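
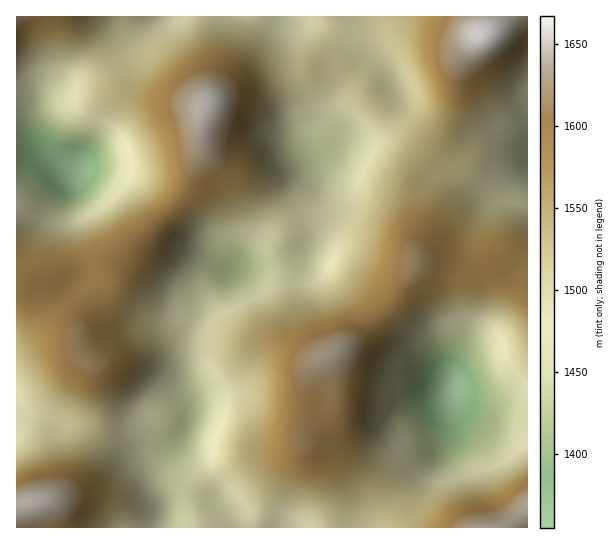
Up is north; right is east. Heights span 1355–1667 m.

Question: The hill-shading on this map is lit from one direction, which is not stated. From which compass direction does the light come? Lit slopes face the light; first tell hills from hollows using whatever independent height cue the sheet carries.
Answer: W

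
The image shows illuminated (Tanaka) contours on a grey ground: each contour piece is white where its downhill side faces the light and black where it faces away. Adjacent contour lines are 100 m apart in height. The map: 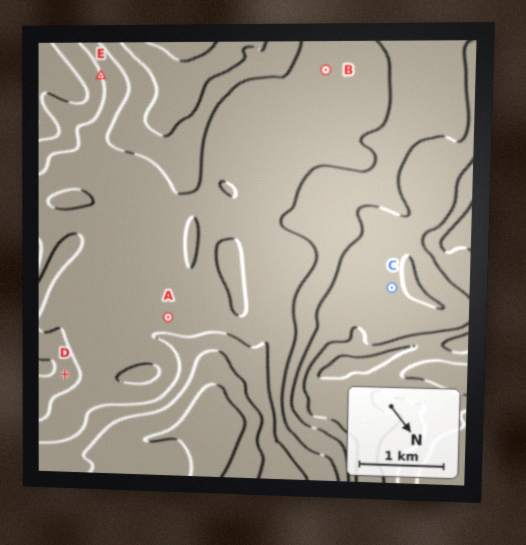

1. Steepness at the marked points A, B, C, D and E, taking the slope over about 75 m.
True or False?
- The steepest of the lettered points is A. False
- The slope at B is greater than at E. False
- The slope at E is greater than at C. True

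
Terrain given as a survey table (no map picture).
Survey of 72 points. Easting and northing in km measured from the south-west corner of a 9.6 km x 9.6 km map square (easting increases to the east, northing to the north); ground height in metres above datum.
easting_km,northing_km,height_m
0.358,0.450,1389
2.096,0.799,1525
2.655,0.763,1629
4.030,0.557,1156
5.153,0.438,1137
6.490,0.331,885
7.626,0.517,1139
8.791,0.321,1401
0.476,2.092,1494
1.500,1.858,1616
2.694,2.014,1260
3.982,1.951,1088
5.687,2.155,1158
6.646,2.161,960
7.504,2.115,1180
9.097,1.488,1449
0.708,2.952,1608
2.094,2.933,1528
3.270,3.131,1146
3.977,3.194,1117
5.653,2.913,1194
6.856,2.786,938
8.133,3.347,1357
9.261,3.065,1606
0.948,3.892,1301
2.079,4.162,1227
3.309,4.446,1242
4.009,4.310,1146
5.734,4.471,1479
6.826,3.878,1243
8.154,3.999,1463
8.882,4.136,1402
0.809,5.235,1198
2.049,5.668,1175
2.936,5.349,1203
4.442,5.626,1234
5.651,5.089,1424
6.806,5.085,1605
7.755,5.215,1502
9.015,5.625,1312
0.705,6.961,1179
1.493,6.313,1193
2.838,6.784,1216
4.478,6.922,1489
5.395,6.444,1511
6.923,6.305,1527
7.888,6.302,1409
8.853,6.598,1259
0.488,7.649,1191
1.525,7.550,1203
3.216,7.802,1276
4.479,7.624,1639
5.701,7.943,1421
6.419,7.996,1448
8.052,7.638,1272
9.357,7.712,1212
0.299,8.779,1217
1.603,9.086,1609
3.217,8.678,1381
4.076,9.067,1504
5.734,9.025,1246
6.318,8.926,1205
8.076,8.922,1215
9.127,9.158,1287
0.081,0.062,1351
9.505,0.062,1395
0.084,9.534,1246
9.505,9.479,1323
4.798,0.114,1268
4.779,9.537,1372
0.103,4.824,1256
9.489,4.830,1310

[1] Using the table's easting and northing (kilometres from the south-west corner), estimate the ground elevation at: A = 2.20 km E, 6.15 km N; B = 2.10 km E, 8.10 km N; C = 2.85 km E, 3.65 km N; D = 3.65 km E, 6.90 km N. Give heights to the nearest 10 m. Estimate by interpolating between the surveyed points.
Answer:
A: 1220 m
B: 1250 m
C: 1240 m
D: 1300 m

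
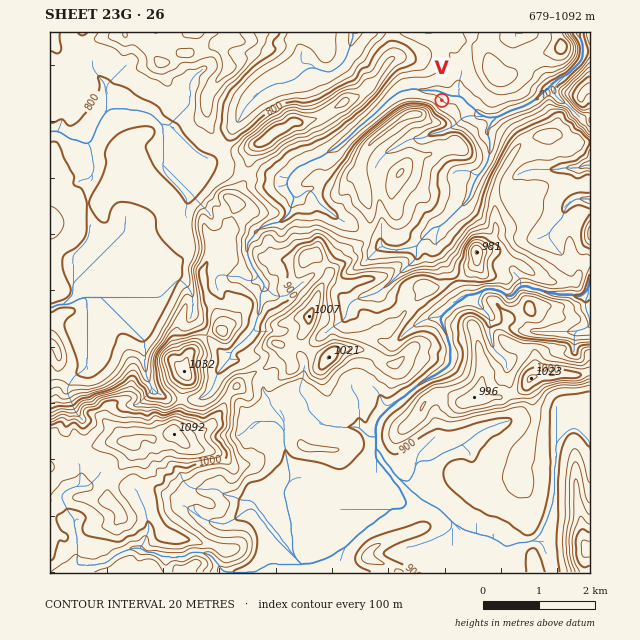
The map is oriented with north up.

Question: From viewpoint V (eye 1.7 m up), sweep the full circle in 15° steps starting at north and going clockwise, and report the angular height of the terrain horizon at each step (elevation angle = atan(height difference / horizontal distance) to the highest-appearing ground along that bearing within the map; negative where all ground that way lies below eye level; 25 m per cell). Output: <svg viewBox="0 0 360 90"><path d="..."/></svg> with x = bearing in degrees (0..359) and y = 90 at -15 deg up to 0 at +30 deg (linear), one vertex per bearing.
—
<svg viewBox="0 0 360 90"><path d="M0 56l15 1 15 1 15-2 15-2 15 2 15 0 15-2 15-1 15 0 15-3 15-4 15-8 15-4 15-3 15-5 15-2 15 11 15 15 15 0 15 0 15 0 15 3 15 1"/></svg>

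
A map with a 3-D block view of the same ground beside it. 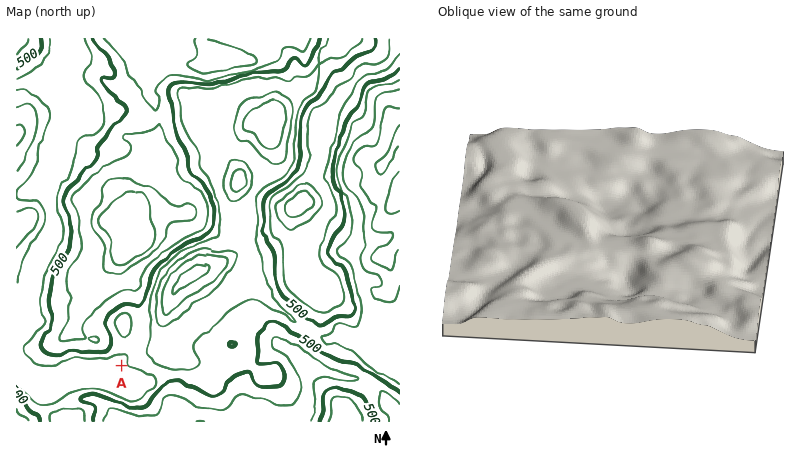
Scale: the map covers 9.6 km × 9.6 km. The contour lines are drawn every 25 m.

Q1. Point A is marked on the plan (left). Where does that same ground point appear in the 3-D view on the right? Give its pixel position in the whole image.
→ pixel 509 182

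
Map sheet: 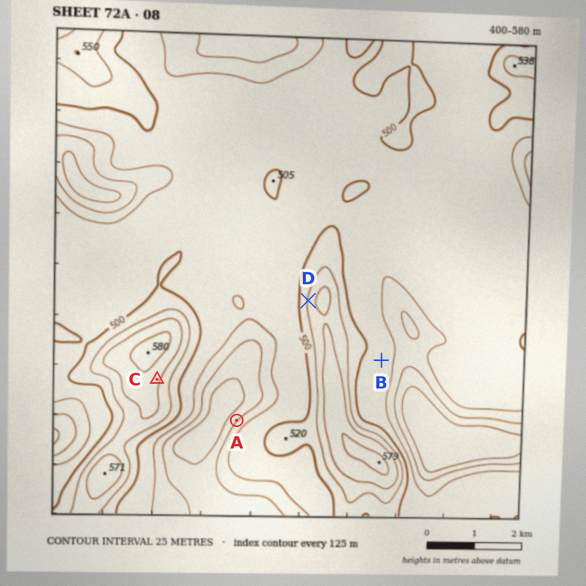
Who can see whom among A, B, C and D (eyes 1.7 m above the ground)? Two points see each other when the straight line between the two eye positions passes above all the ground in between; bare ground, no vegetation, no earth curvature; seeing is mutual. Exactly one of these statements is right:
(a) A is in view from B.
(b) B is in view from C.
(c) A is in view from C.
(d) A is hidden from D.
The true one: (c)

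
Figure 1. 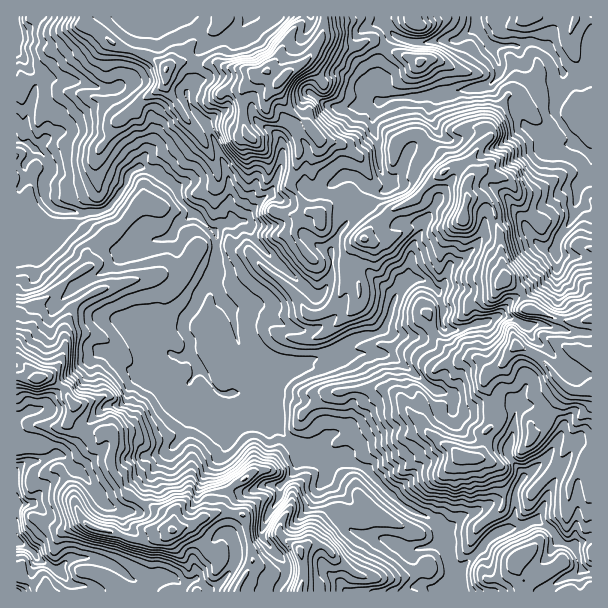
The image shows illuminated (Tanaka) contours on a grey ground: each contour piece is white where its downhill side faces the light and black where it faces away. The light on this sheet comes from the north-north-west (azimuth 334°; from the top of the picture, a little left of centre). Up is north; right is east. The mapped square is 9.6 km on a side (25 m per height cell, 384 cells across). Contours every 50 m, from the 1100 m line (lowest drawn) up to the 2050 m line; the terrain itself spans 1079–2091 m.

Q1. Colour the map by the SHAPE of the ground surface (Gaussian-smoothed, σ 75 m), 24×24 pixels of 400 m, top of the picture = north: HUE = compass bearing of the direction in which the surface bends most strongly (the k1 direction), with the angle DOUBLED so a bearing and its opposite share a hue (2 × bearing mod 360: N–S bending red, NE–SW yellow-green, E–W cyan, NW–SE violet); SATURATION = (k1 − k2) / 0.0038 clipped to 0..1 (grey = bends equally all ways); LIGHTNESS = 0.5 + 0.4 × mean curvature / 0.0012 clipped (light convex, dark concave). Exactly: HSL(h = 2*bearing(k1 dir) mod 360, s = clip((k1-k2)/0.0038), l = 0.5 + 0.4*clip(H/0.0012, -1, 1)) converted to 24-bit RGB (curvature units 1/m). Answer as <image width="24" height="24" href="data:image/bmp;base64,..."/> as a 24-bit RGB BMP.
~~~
<image width="24" height="24" href="data:image/bmp;base64,Qk32BgAAAAAAADYAAAAoAAAAGAAAABgAAAABABgAAAAAAMAGAAATCwAAEwsAAAAAAAAAAAAAcPXC1HFYwR9iWM6tnUZMeHY3Zjshj3MiEa5L6bSjV42TtP8IwqJWaRhNbvnKatPvfyaqVrZYGxZG5aV+sMVLxqxUF70vHpomcQAn9WYIKUQLKxsIWjwgpG09bspYIZGLlNWnPvAoaA2B1PlcfTDqyfn0W1CHfkE9XzsfxEVlqR2xDXxW6d3u4py2TNLqtgHJPiS0fGjd6o3rzer+xtL/18327drxfnDlIUUquPV2BABuO/+Q7dPHUxkyeTsrOLSPvt3saR5/Sp24+5k3DS0G07MSjwArKpdHBY2PYSp40vzPJQ4Zbk8RFOOZ7NTFRjrjw6fyvdP1ACE6/+XCGj1/wVHLrNzMP1POLwQGYksoR2whVYkSQg70pes4btbYgV+8UkDdKbaR7LktZSFUuvS8JkpGTn5AYugTzknQ/4abLIIBDv8dIR5eT5xK16NoRgopTW2968rpnL3BbJ6HFLBj6D67IX68w3uFHKBHWqotaCk6gMt7t9RnIVMjHDQ24cqUDyQiv9h89tP4YiJ3ejExVHItbB07j2ilXayPO5NE19j02OHzvQDkJqsVJ41WlLRws1S7t2DUYc6qqb7R4LbKgZDBMl2LrYpIcE5vQKUtYTwsvRk/S5JmWpCSWUpsc6Zgvnisr/XddSho7Il3BxQs9tnVFk5ulpoyPIAmRR0k+fnSDaQ6wa89tGKaa0pnf2pwe5GTi3aDXk10u2/Mw1uVYYhURm16epaouOW/n1CnRyRMycZILTSZtKJLwihhe6U7yIbrTP/OOeGK667WZi+AeD5GimxzaJOKhlpVcYpiXnCOQ6+mpLDf4NbziYfeqtnezmZyRwgQLite6+S0VoBENy1gm9unnKPbs+7P8p3EH1hVd2YrgkJVaoB9fIxnfkx+lqWKYWePf2JYXWgzL0MUR1kpVWg1clQuoSF4tavdfHTRnMPq6YqyJJnNjtVQp4Rkv5hjli+V6W6tTn2sdmCXhnF5cqGIZFKWkaSId0mEjW22qHnS2nSeN4EmK24fM2+Si341JastZrE0PDN+9+rUVwnD3Ns7nnIqyIV/LG5v3XBkRkEqYWhKf4FxmZFgSZ2domSPa1WOfFN3wT9dgqro3YPSqdiyCjBI4MncDiDO8IlmLTADQ1wAY/9zNqX/1s7vgo4443GruYAl48DvkHvPYaGZqKh7NX5llUGAj29ldkBBce+ONSkNuFJb5uPEFChEJsYrSAUqsItc5ZzUbPzAStxCGRU9yKtad2ZDUIFq25u1M606SIxYu4LCm3C4x42GHyRZuGSbbfXlZxQ0zO/WI1Kstk8tm55UFSlIstBwJH5whKS85/TXj12fEAsooMo7e4J0QWlUY6dZ0HWIV3pWV3NDPnNo5t/NFR+yhM/hsBCgrOG6rlwlEkeG8tjzzrDdEi9ezXeCaaEyE2M07PGhOxEeBjlCs+HJfpSIRa65VWoTS4cY3Yq4lXmUUMKZYB4WZpklJhATvONgxnPY1OnrIk5uc7Mv2mykni15GHOa+NXTEX+j36A4K5ivdKPQIH5Flb98ZR92qnC7teSMCV9YyOTGfR2Oy3LTw1GoTFSeCoEOx9o+epJBpGCoRLRnInxk96jeFTlg7vGPRNGf0BVudrbajZ1FK118yYJRGRlYpl2S4t6rE0Y9h1gXeCs4RmY1xBZMyqBEDqNW4nhGjZNMQFc1i9lmWQ5zLnle8Lz0Z+Ty4KfjnerRRDZxzIG4Rj6ZjiEuPWWZVH6h8tPRhV12MVlmiF92p9OPWAdz7PDbbtPvEaK+4pzFl73sfJjasyzrTomWK7FmdE0m99VfSMwkVS5XaWxKeUxPu1qOUpWJOFRAvqxw5rbZO1yQWnysMO5VE1uN9eyplQc1Os/IwvTPZjprfiVyXb6qz7fhQBycvMvl8O/bky6llEFZWEWXgo6jU7ekrnSsg5rFSch2nk+f8ljgbuh7TRSTkXnw4Lk547CTDrw/eg4BF2ISP2g8YGkoTlIPGiwLNVQUeGkr206OgKmQPU5zpqSKz2+igW9KY0orrKI/Lz8iJD0b9+jUHUtlJbmP19T3wbzu+r3oOOR+d0mUNkRMYkVr5Lq+Yqm0hNHoE+PEoqsxqmp8U0h+h49XijOHrm+FhVhhy6iQkMPpZeHpy25sPE6oJsElMFIhw0BV0UpD+dLhUHmkaFrJP87qLv8x/59IlDNicytLW34bqqk0fC9lcLV9KG2wplfD5rbId+KbakJPgHllUoFkpmSixq2JOnN6Gkcs87Bo+4BEnGm4Ko+YcQxq8tazOuDPMbFcYxyLxo3OldPURpa8tG/B"/>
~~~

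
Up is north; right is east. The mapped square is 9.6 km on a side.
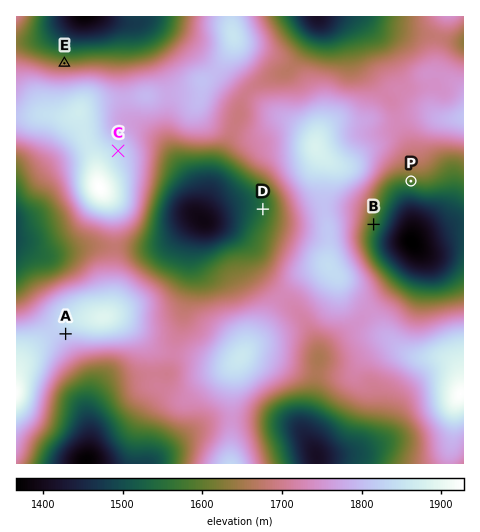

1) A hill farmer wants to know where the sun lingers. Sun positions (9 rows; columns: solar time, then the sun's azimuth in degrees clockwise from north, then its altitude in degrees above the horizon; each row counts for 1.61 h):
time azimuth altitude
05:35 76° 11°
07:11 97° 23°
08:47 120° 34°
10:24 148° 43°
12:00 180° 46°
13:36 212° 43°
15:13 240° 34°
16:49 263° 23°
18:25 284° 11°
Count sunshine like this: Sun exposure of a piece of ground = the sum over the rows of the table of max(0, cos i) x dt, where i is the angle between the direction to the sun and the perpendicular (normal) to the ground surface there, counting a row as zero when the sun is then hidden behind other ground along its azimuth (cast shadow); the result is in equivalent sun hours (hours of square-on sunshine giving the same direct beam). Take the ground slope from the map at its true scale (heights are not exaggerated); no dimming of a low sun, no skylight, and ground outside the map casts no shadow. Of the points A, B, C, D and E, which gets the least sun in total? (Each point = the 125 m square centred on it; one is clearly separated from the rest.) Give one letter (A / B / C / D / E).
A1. E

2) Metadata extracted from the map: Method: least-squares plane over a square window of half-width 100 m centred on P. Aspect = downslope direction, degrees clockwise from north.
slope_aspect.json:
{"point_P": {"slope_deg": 15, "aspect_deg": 191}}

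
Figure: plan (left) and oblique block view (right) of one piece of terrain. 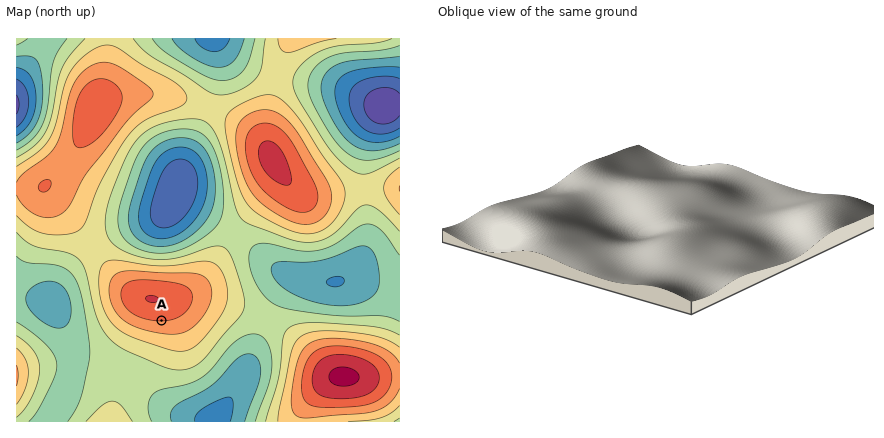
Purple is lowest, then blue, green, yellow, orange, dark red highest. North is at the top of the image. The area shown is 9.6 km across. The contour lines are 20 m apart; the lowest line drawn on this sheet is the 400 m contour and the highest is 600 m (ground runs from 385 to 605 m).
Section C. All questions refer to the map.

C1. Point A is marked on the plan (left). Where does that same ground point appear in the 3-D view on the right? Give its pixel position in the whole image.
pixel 699 241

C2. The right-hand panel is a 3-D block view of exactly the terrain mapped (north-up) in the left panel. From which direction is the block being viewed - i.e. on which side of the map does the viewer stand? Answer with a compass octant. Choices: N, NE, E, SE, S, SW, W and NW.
SW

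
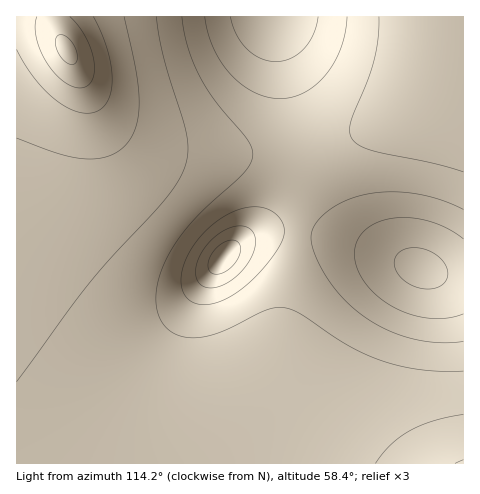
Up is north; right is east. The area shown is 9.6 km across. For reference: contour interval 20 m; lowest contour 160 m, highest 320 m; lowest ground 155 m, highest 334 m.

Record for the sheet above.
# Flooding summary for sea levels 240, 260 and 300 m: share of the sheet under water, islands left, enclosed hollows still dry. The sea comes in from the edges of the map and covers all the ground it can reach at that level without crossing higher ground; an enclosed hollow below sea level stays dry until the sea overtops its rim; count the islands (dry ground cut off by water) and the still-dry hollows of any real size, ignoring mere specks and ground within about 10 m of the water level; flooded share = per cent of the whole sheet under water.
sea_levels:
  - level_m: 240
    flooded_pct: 22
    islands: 0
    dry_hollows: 0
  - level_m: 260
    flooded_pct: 64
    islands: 0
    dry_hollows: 0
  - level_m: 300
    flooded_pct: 93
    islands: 1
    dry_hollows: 0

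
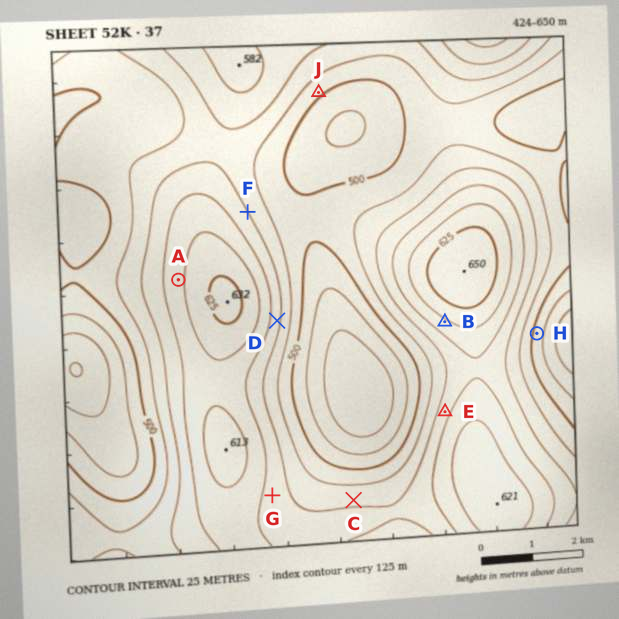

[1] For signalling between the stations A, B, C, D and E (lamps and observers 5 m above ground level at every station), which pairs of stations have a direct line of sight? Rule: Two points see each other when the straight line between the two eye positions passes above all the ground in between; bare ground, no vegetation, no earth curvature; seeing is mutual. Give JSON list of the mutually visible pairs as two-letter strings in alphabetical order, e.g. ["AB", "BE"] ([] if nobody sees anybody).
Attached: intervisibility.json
["BC", "BD", "BE", "CD", "CE", "DE"]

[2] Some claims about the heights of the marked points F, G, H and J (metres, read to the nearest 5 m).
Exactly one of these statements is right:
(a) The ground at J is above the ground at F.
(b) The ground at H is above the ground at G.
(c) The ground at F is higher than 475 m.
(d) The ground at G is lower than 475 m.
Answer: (c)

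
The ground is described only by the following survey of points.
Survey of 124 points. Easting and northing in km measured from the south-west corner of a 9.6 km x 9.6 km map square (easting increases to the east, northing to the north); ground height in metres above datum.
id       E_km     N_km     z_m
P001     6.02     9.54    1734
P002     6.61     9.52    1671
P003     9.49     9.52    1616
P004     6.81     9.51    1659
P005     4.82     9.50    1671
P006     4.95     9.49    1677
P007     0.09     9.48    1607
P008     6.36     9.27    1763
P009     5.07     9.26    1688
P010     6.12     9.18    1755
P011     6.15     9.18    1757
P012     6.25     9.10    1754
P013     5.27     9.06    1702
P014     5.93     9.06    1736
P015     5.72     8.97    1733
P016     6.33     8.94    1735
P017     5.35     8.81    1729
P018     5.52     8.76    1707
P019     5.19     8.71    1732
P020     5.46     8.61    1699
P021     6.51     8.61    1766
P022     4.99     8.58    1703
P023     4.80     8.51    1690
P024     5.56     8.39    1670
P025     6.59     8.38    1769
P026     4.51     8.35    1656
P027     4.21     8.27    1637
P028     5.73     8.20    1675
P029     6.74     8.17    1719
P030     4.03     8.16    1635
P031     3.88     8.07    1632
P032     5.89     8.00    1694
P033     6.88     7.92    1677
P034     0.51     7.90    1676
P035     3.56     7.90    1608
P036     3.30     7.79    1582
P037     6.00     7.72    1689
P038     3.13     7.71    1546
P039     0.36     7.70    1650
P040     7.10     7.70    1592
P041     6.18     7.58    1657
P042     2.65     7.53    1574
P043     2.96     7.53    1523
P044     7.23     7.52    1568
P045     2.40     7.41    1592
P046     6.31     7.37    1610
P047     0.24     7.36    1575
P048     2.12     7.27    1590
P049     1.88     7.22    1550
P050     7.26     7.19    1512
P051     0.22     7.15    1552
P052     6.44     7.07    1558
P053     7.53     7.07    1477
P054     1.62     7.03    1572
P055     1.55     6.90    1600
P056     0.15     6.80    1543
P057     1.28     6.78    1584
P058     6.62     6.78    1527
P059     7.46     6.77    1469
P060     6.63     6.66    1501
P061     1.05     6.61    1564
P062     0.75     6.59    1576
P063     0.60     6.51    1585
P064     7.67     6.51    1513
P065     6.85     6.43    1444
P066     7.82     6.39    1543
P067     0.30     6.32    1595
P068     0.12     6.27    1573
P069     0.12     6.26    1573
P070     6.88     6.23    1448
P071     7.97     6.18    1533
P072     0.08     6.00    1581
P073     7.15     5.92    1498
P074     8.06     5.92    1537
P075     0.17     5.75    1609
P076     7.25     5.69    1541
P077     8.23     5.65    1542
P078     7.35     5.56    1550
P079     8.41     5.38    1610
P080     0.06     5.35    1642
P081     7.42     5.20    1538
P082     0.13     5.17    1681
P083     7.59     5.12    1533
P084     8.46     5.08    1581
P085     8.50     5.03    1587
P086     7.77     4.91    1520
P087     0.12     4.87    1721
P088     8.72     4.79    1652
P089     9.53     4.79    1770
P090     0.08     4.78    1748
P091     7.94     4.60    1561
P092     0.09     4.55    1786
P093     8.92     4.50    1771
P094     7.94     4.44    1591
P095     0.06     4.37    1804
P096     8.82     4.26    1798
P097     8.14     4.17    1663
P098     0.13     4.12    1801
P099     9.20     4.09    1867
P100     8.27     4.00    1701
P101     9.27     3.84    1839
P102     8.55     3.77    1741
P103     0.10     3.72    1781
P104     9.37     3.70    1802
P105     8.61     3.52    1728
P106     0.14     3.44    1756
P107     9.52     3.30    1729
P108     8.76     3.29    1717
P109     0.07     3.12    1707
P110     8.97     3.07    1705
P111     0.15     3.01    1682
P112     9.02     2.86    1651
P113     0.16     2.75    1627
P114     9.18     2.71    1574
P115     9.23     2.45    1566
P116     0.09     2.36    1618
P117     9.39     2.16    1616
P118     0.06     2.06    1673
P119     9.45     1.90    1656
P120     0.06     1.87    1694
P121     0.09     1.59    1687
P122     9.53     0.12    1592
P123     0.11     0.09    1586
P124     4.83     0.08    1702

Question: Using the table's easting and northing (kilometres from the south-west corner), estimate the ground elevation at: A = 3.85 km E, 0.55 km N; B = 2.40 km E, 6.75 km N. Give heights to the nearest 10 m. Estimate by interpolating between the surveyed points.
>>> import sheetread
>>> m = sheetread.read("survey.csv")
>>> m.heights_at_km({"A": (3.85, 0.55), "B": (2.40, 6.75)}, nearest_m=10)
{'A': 1600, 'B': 1530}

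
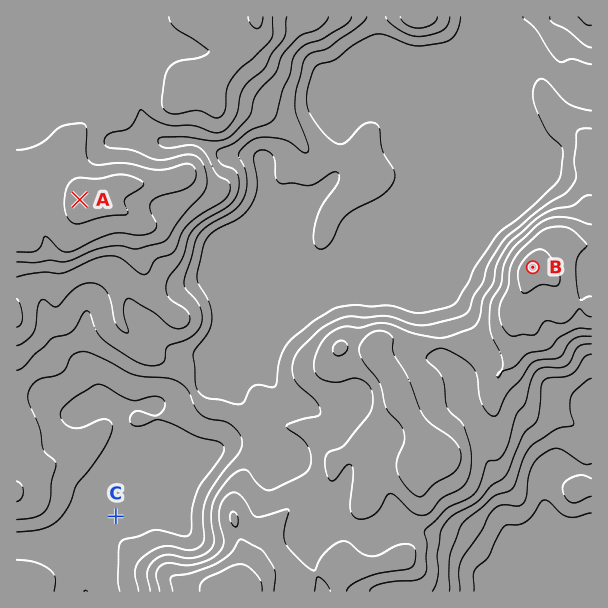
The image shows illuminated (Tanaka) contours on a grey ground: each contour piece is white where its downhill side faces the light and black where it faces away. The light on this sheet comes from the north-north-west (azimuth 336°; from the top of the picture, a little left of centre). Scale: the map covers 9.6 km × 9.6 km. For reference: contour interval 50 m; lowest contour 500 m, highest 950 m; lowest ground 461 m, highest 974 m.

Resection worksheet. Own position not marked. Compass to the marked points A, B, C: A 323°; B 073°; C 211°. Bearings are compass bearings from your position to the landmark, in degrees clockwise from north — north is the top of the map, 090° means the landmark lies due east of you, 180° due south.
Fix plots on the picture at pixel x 206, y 367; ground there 630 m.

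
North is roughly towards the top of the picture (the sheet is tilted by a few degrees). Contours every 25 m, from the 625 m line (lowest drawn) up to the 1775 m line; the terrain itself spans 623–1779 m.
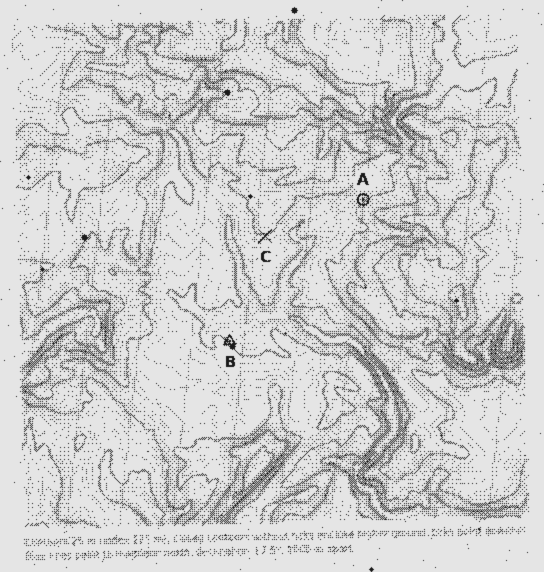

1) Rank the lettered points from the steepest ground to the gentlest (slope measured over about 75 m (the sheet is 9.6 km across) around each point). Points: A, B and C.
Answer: A C B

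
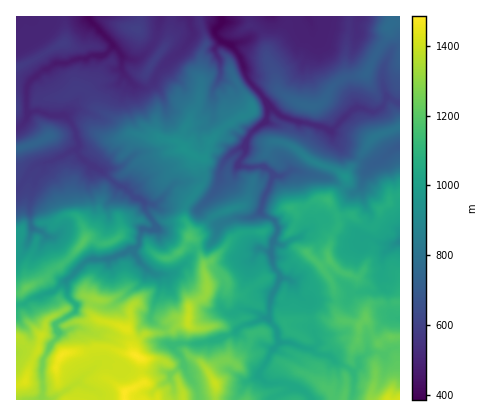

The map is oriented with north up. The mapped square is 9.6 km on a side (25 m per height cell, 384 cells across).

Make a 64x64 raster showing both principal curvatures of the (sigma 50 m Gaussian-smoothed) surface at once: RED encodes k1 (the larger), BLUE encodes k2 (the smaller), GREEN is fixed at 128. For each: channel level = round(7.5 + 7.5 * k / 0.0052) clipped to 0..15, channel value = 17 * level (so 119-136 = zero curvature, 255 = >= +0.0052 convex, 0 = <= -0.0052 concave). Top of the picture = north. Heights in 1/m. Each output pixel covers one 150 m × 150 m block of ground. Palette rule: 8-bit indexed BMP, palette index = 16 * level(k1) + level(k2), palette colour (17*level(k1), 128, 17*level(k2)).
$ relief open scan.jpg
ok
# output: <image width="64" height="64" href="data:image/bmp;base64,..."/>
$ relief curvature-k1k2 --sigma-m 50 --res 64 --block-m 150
<image width="64" height="64" href="data:image/bmp;base64,Qk02FAAAAAAAADYEAAAoAAAAQAAAAEAAAAABAAgAAAAAAAAQAAATCwAAEwsAAAABAAAAAAAAAIAAABGAAAAigAAAM4AAAESAAABVgAAAZoAAAHeAAACIgAAAmYAAAKqAAAC7gAAAzIAAAN2AAADugAAA/4AAAACAEQARgBEAIoARADOAEQBEgBEAVYARAGaAEQB3gBEAiIARAJmAEQCqgBEAu4ARAMyAEQDdgBEA7oARAP+AEQAAgCIAEYAiACKAIgAzgCIARIAiAFWAIgBmgCIAd4AiAIiAIgCZgCIAqoAiALuAIgDMgCIA3YAiAO6AIgD/gCIAAIAzABGAMwAigDMAM4AzAESAMwBVgDMAZoAzAHeAMwCIgDMAmYAzAKqAMwC7gDMAzIAzAN2AMwDugDMA/4AzAACARAARgEQAIoBEADOARABEgEQAVYBEAGaARAB3gEQAiIBEAJmARACqgEQAu4BEAMyARADdgEQA7oBEAP+ARAAAgFUAEYBVACKAVQAzgFUARIBVAFWAVQBmgFUAd4BVAIiAVQCZgFUAqoBVALuAVQDMgFUA3YBVAO6AVQD/gFUAAIBmABGAZgAigGYAM4BmAESAZgBVgGYAZoBmAHeAZgCIgGYAmYBmAKqAZgC7gGYAzIBmAN2AZgDugGYA/4BmAACAdwARgHcAIoB3ADOAdwBEgHcAVYB3AGaAdwB3gHcAiIB3AJmAdwCqgHcAu4B3AMyAdwDdgHcA7oB3AP+AdwAAgIgAEYCIACKAiAAzgIgARICIAFWAiABmgIgAd4CIAIiAiACZgIgAqoCIALuAiADMgIgA3YCIAO6AiAD/gIgAAICZABGAmQAigJkAM4CZAESAmQBVgJkAZoCZAHeAmQCIgJkAmYCZAKqAmQC7gJkAzICZAN2AmQDugJkA/4CZAACAqgARgKoAIoCqADOAqgBEgKoAVYCqAGaAqgB3gKoAiICqAJmAqgCqgKoAu4CqAMyAqgDdgKoA7oCqAP+AqgAAgLsAEYC7ACKAuwAzgLsARIC7AFWAuwBmgLsAd4C7AIiAuwCZgLsAqoC7ALuAuwDMgLsA3YC7AO6AuwD/gLsAAIDMABGAzAAigMwAM4DMAESAzABVgMwAZoDMAHeAzACIgMwAmYDMAKqAzAC7gMwAzIDMAN2AzADugMwA/4DMAACA3QARgN0AIoDdADOA3QBEgN0AVYDdAGaA3QB3gN0AiIDdAJmA3QCqgN0Au4DdAMyA3QDdgN0A7oDdAP+A3QAAgO4AEYDuACKA7gAzgO4ARIDuAFWA7gBmgO4Ad4DuAIiA7gCZgO4AqoDuALuA7gDMgO4A3YDuAO6A7gD/gO4AAID/ABGA/wAigP8AM4D/AESA/wBVgP8AZoD/AHeA/wCIgP8AmYD/AKqA/wC7gP8AzID/AN2A/wDugP8A/4D/AIV1hYRjlXOWqJeIiIiHh3d1p6d2hpd1uJeGhLi4hXN2ldWFdXSWuZeXhnaGlqeoqJR0dJWnhreFdIaolqXJp5eHh5eogbenlHSHiIeGhnd3hri4l4aFg6anl3PYuZSDhqfYmIaGc6eHl6e3p5eGhYN0h5inmIanpnN2l6Zzl7iFp6mop4CXqKiGhYaGh4eHh6eWh6e3uLmEc5WU94aCdXao2piHhnSFh4d1hIWFhXR1h5eomJeGlqeCmJbIhHW3hYW4qJaAl7eXh4eGh4iHmJeHdnZ2l6iXp6dyx9hydIaG57i3p4Zzk3R1hZeGhoaHl6enmIeHhqe3cpd2t4aEpoZ1qLiGgKjIl4eHh4aHh4eHd3d3doWUhYWEYsK2gnZ1t+d2dZOSt8d1dJeYh4eXqLinh4eHh4W4pXOXdbeXdYaGdpfHlnCY2Yd2d4eHh4eHh4d3doaWloZ1lcnGc3N1lvinhYWFuNqWhYWDp5iXp6eHhoeYl4Z1lJOVdYe4l4WHh4eHt7Zwp8i3dnaGh4d3h4eHdnaHqMm4xufpt6GFtvinlba3uLe3lYaXgZW5qJeGhpinmJd1dIa5lnSXuJd2h4eGd5fnkJG42binl4eHd3d3h5enyci3t7eol4OC6NaXhnWYqKiHl6eWqKaRp4WGp6eYhoODdYZ2t5aFhJWVdoeIh4eG2Ldgl8q4t7inl5eXp6eXh6enhnV0dHNztsh1dYZ2iIbIhoeWhpemYoO4uJaDgnOXqJeHdqiomIWGloaGhoeXhbfFYLCnloaGhpeXl4Z2doeXp4RzcmFigoGgcHCBcnR1yIWXlpZ0lceBgYCBlaimdYeXh4eHqJiEl6mWh4bJt4On2cmgY5Wnh4eGdYaHdnaVpqbGtqWWlqd1poaGlXJxcLJ0lZenlrjIgLent7iYhoaHdoeYhqendaaXp8nHqJOUuMfIcHChhJaFhYZ1dYaXubeDyNfm1cfIpanI2Ni4l7bEYZXIyMjKuHC3qJeHh3Z2hoaGhWWXp3aWdaeXh5OT15XX1VD1+cWll4eXl7fHuKi3hIRkg5WGl7bax7bH+Pn4xqWCgIKnuKCTx4eHh3eGhpeomJiWp7eXl4WGdoZi2JWFufbFkIDH5sa4yMenl4amt4dkYpeoqJeW2JeFhYWWloSWx8i1gXBwyaiYl5iXlpenl6i4p5anuYd2dnaGpLdkhpaX+PfDgHG3yJd2doeEp8aElpCXh5inlNenhoSDdHN0dZaWlJS1kMmHh4eHh4aXhpenh3V1mLiHdnd3h4KElpZ2dnW3/MBQ1qWDg3N0lrjXqLiChYenhZTpuIWUpXN0p4Z1hZbJt4C3h4eHd3d2doaop3Z2h5e4loaHh4eUkZF0doaW1pOwlMSnuMjIlIKW2dqndHOGl2OF2LbFuadjdaiHhpeXqKdwt6eHiId3d3Z2laZ2doeHmKi4p6e417d0cXBxluhwxuvIuLenp9e2gZbI6LeCl3Vzp7eVpte4g4aol5aHh5emcKbIh4eWh3eGhqenh3aGhZWFhnV2lqT52KeGhKDFgJe5uJeXdXZ2p7eCg6fYpIZ1hbeGdZbIyZWEuJaFl5eWpoOA2JeVl5iHdna4qIZ2hoaFloZ2dpeUqNjnyLi3cWCmmMmXl3Z2doanuJV0l5WWhYaXhnWWyLmmlLmXhYaXt7i5kMaUc5eXhnaGx4Z1dpeXp4d2h3eHdJZ3l7e4pYSAgIe4x3aGdnaXp5eXdIVyhHV1dZZ0l+iXhJa4hoZ2dpe526FwgpaFh4aGt6eEl7jHqIZ2dneHh3WndoeXt8bJl3CAlrenlpWGl6eXmHKAg4ODc4WXhKj3dYa3l4WGh4eHx5Wgt7iXh3Z1p7eFt9e4lceohoaGiIiFp3Z3iJi36MeHcJCnp6eDl6ipp3KAhpaXl5WCdHWo+JaVhXV2d4aGl9eAtNqohoZ1ltiWt8d2dXWXyIaGhpiHhZeWhYeHh5f314dxYICAYICmuKWAl5jY+fjIhnJzx9f3yHZldoeHhLnJcJWlloWGqOeVpth2dXZ2hbeXhoaYiJaEt4V2h4d2lvfHhoSXl5aCgJCAtLn496W1+OmVgvSSlffHdYaHmJSls2C4yKaWuOmWhLjHZXZ3d3aGloaElqingrW2hJiHdnWn+LeTt9m5mIdzgIDZ6IVzhobmtoXUcWCW9reGh5aEYdSQtIG22ciopoWnx3Z2d3d3h5iHhoOVt5OB+ZKFhId1drf5tsXH5/jIt+ig+MlzhYZlpdeoyIZwYqbol3eHlZfoYJDVoJGEhIWHhseGdnd3d4eGhpaVcqi3oOiQgZOFdnWX2biXhXan6bmokNWWk3SEdZfbuanJpHCGyde3p7bI2ZWQ6PmUcoaHd4enlnaHd3d2h4iHqaXY2VCggrmohXZ1pseHl4Z1hre5p1BwkEByhZamx8i4qJVylJeoyNfX2Pr6gITnyJaFhoeHh7iHdnaGl5iHh5eEpfnA+vjHyJd1dce4dpeXg5bHlrTU99KS2Memp/emhcSTZIKCpIV1doeo04CmpLeHh4eHd3enl4WXp5aXl4eHhnTGgLeXp8fnxtfYmIaXqIK4yZenx7aQ97aXp8noZFKV17eWg4CAgIBygLCEpZanh3eHh3d3qJanuKaWhLeHh4eFpWKWhYWGp8jJqKeWpqeTyLmnuZZwxpVzdIWl41JShpjI6OjHqKimYKPY6si4p4eHh4d2lraluLmXgpW5h4eGdpZzh4eGhYSEhIWGhaaVc4aWloe1YZJzl4eGluWVcYKGh4eoyNjJqZKBmKjKyci3t5eHh8imhIaYlpLJuLaohnaXdYaHl4eHdoaGhnWXt4V0haZigHOnlXOYiIeo6JeBc4Z2hoeWt7eVgJenqJiXl6bIyMnKl3Z0hoSVp4WnqIZ3h3Z2h4eYh4eHh4aFmLeYhJeDg5aXmKiFhJiYh7fYhoF1d4Z2hqent3CEp5eHd3aGqKi4yaeFY4J0hoWGqKiXhoeHdoaHl3aXh4eGhYa5qHRxc4eGmIiYqISVh4eIyMiUg4eHdoeXp7iUgLeXhnZ2hpeHh6ezsqalcoaXhqmol4eGh4aHh4aHh5iXh3WGp6KRloWGh4aIiJiXdXV1hZbYl4J2l5SHmMmnyJC2hZaGdoWEhHJwgLfZp4KVdpeol7eIhoeHhnd3h5eYmHZ2hnSTyNmnh4eHhoeHl5eHh4eHx6dyhseRyNjZyMiAgICElnWEgnFyc7bqyoZ0dXaWlnW4h4d2h4aHh4eXh5eHdXR1dHOUx6eHh4eHd4eHh4eXh7alg4PXcIOAgKBwkbi4c3SEhIWn1/b3ptemdXWFhYVlpoaGdnV1hYaHl4eGhIV2h3WmpIOomIeHh4eGdneHmIepyoZw14OB5dakc8e4l4WGhqj4+Nenh3So1pV2dnZ2dpaWhnZ2hoaEdIaYhYaIh4aGpsmVg5eXh4eXh4eGl5inuLaUc5DnoKTX6Minh3Z1hsf4t4d2hnVldKTGh4aGdoaXyKeXh4eGhoaEhYWXh4Z2mJWWt4Z1dXWGl5eoqKeXhqe3ubhygJRQlaanhnZ2htf4l3Z2doZ1ZXaHx6iHdoaFhtbn58ioh5eXh5Z0hoaHmJiYhoeXh4eHl4aGlpiYh3aXt5aTpqaBcKeoqKenx/fYl4V2h4d2hXZ2dpfIl3d2hnVlh6fHyLi5p5eFg4eHp6ioqKiHh5enqKi3t6iXh5iFmLi3p9nZhYC2ysnZ2MiXhoWWh4eHhIaHhoeYqMinh4d2ZXZ2h6e5ubiolISYqKenl5enuLi3l5iolnaHpoaGhoeXuKeUksmSkJepmIeFhYaGqKiXhmOGh5eXmJioyNfHlnR1doanqZiXl4KXqKeHd3d2h5iXlqiXl3Z2dqeoh3Z1hZe3xqiklHGAg4ODlqiWhZWAcIGUk5iXlpeYh4eXt8iWg4a4t4aFhYSFl5iHdnV2hoeYhaiWlbeGhXaHqJiXmHV2h6jHxsiolHCl1pWAgHCAlJamp4SDh4eGhnd3dna3uIOEpYNygnN1hoeGhYaXp5aGh4aXhJe4hXWHdqenhoeGhpeHl6jH6tmwxZGAg5eXp7mol4eHdIOXl4ZkdnZ2p8iDlYSFh4iHhoaGh5eYl4d3hnaGdnWIyIWEhoaXl5eGhoaYh4eHl+rKkXGCmKi4uMi4qJiHh4eFc4ODhHN1p5a4gqeol5eHiIeHh4eHh4eHh3aHhnaGh8iDlaiHh4enloWGqId3d6j5qIByh6i4uLiop6eomIeHh3aGh5iXk6Zzt4KWmIeHh4iYh4eHh4eHh4eHh3d3hoa3gaiol4aHqKdzhpeHh4fnuJGAl7fIuKeXiIeXp6iHd3eGh3eXuHSEl6dzlpiHh4eHh4iHh4eHh4eHh4d2dnWFhYSYqZiFh6i3gqaWqIbH14OAl8i4p5eHdod2h5i3l3d2dneHp5eDl5indIWYh4iHh4eIiIiHh4eGdYeHdYWVhXWGl6iUhoent5Vwl5a29oSApreoqJd2h3aHdoeYuLeXhoeHl6eGhJiYl4ZzdZiXh4eIiIiIh4iImJiGhYWYqIV1loaFlpeXqKi4gHOm+KdwpaeHl5eHd3Z2d4aHh5iot7enmKiXdYWHl5eHh4OUhpiYqJiIl4eIiIeHhYWop7iXhIZ2doaoqZiYuaSB2Pd0gIeHl5eXh3eHdoeHh3eHh5iXp6i4l3WFh5e4p5eHdIKEhYWYqJaXl6eWloOol4anyIV1doWWqaiXl6eTkvnIcHKHmJiXl4iHh3WHh3Z3d4eXhoaXuLd1hJiYhqe3p5iHZIOCgYJzloaWyLmDlXR1hsi3dXWFhYaWt6iWcXL4p4CGl5iYmIeIh4eGh4d2dnZ2p4Z1h6fHl3OGqHZ2h6e3p5aXmJaFlHFxcaW3coWXhoSG2KeFdXV1dsi3l5D36JKAp5eYqJiHiId2h3d3d4d2dqeGdXeXt7eFdKh3dnZ2l7e3mJiot8i3yMiTg4SHmJiGhJfIl4aGdYWn9nKw14OAt6eXmKmYh3eHdoeHd3d3dnanl3R2h6i3l3SWd4d3dnaGl6iYl5eXqKioknSHh4eYh4WFp6iHh4V1hvnZkoBxdIR1dpeomJeHd3d3h4eHd3aGl5d1hXeHt6eGhoeHh3d3dnaXqIiHhpiXgoKHl4eImJiGhYeXl4eHdYX2hoCmuKiXdHSVloeHh4d3h4eHh4eHhpiXdnVmhZWnmIaHiIeHd3d2h6eHd4aXc4KHmJiYmJiYh4WHl4eIh3WW1nODqKenuJeWpod3h4eHd4iHh4eHd3aHp3Z2hZepqZiGh4iHh3d3d4eXd4eHdIOXuKiomJiYmId1h5eHiIaFuLaEhHV2dpaomJeHh4eHh4eHh3aHiIeGh6iGhoWGmLiYl4eIh4eHh3eHl4eGdYO4t5aFhYWGlpeHhnaXh4aGhsiWl5Z0h4aGl4eHhoaWl4iIiIaHiId3doeohnZ2doeomIc="/>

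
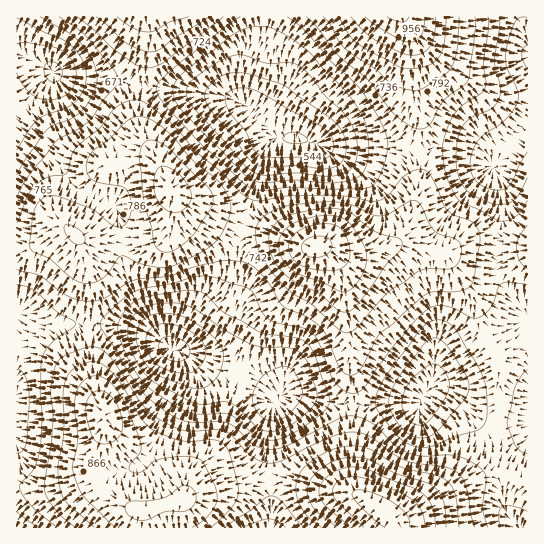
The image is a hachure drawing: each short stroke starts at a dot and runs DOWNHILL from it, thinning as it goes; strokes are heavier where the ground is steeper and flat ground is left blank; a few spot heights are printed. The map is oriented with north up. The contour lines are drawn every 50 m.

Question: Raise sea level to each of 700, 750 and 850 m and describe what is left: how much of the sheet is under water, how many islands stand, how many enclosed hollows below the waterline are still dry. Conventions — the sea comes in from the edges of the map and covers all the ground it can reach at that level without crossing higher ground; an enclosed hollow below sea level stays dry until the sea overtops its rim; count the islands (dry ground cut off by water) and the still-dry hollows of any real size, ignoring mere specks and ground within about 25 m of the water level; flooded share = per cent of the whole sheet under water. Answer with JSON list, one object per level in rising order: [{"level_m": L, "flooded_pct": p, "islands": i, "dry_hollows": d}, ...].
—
[{"level_m": 700, "flooded_pct": 42, "islands": 0, "dry_hollows": 0}, {"level_m": 750, "flooded_pct": 56, "islands": 0, "dry_hollows": 0}, {"level_m": 850, "flooded_pct": 85, "islands": 2, "dry_hollows": 0}]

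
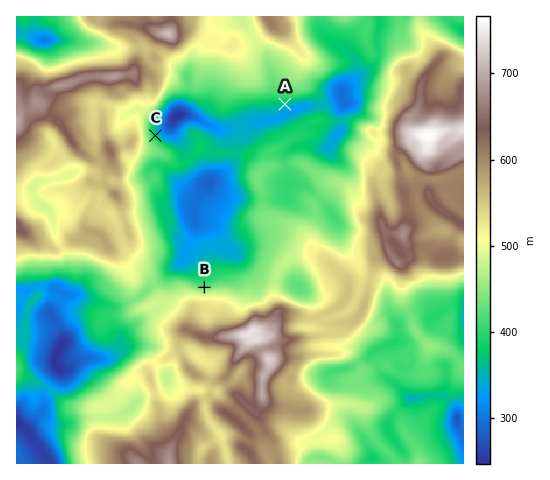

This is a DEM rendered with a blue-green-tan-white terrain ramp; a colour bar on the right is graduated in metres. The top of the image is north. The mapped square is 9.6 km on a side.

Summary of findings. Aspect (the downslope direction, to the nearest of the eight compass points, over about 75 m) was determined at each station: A S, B N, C NE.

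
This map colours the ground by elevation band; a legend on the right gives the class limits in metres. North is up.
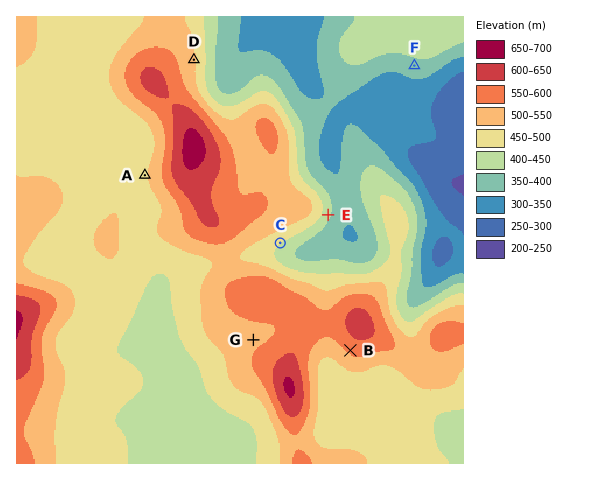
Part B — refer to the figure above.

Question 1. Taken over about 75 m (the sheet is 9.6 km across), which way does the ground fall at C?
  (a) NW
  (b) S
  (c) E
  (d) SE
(d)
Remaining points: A W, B SW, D E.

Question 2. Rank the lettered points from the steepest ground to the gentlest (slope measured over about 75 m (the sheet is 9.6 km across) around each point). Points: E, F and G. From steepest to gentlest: E F G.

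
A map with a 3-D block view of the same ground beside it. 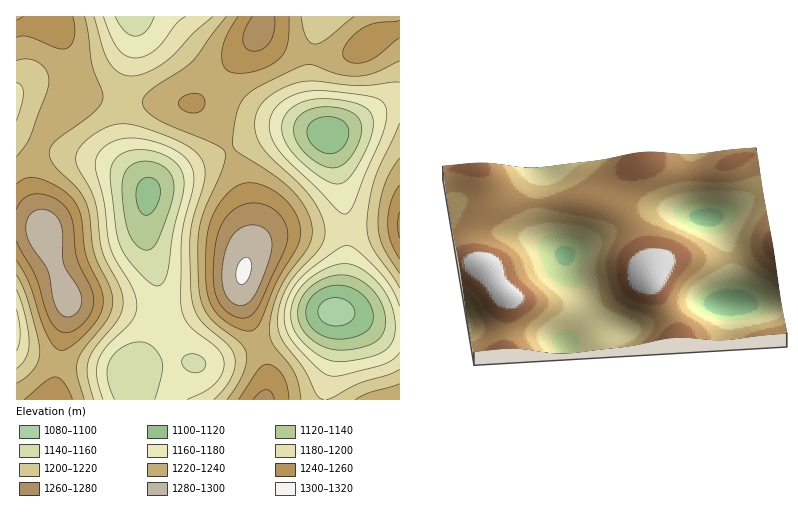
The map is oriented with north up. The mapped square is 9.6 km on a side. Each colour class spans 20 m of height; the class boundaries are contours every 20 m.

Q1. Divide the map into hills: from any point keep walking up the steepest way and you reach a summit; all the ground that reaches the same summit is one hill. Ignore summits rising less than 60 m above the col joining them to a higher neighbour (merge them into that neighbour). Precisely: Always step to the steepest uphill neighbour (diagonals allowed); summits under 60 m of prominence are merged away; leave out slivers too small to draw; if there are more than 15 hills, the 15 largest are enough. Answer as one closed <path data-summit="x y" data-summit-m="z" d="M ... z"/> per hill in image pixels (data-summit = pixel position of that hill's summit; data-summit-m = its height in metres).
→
<path data-summit="244 272" data-summit-m="1303" d="M400 16l-267 0 2 18-12 60-1 38 6 24 20 34-3 40 13 52 2 36-6 24-25 30 3 28 268 0 0-70-18-2-30-13-17-3 5-8 4-16 3-28 0-30-4-34-15-62 24-10 36-20 12-2z"/><path data-summit="44 232" data-summit-m="1293" d="M132 16l-116 0 0 384 116 0-3-28 21-24 8-16 2-14-1-28-14-60 3-40-20-34-6-24 1-38 12-60z"/><path data-summit="400 226" data-summit-m="1264" d="M400 102l-12 2-36 20-24 10 15 62 4 34 0 30-3 28-4 16-5 8 17 3 22 10 18 5 8 0z"/>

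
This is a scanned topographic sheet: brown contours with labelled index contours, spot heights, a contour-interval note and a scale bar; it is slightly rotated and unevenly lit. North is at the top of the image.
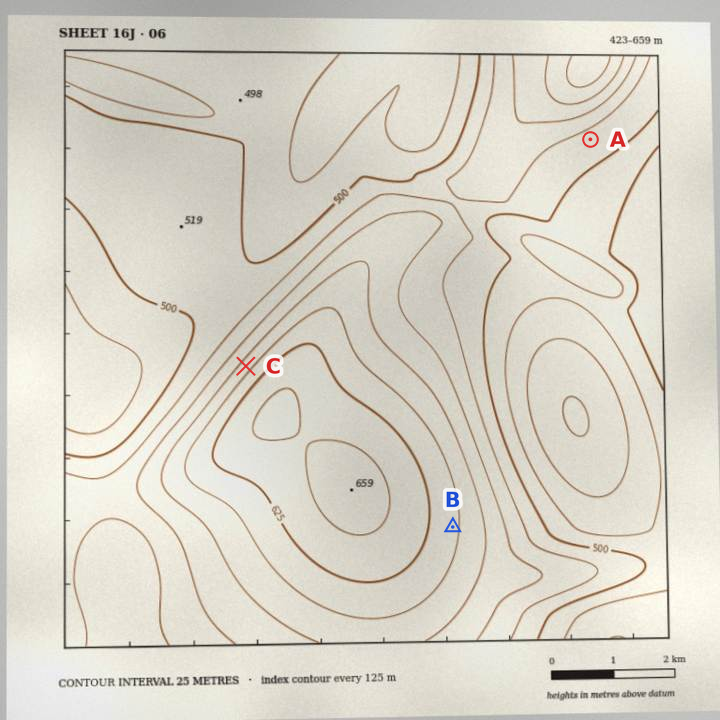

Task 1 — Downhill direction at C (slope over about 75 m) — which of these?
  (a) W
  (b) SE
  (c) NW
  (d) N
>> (c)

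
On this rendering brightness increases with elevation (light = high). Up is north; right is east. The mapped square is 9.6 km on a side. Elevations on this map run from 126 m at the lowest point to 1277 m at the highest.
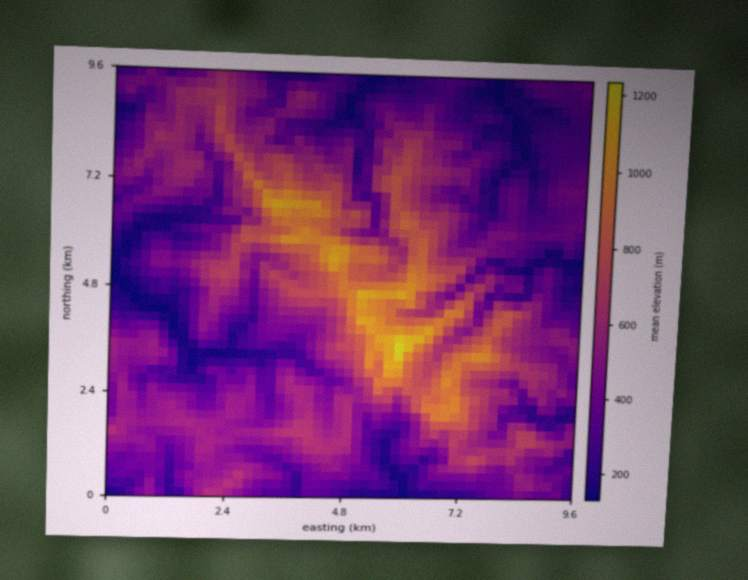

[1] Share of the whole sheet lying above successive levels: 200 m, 92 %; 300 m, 80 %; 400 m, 64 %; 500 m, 45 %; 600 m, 28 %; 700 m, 18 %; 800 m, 11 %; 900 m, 6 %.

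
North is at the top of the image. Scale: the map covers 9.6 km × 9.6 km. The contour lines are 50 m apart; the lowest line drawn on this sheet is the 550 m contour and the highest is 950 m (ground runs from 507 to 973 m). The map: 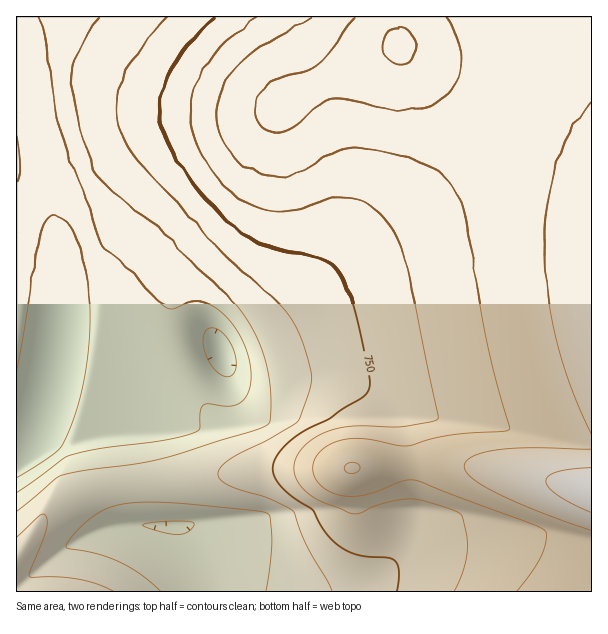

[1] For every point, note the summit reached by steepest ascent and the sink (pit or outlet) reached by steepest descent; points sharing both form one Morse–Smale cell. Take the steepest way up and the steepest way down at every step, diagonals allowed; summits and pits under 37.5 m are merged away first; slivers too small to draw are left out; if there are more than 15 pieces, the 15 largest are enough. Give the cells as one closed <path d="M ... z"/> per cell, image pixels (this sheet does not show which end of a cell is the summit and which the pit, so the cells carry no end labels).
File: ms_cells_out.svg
<path d="M530 16l-513 0-1 37 6 13 14 51 13 63 9 57 2 75-10 62 7 4 20 4 19 2 66-22 14-6-6-23 0-30 4-12 12-21 43-42 17-22 16-38 15-57 8-9 21-12 65-28 28-16 15 14 21 12 71 31 10-20 8-29 6-30z"/><path d="M509 104l-4 1-12 23-21 28-29 30-29 22-61 42-56 54-21 16-56 31 9 20 8 8 11 5 25 0 32-8 24 0 16 4 15 8 26 21 15 6 3 4 6 44 19-1 45 4 117 22 1-339z"/><path d="M399 46l-28 16-68 29-18 11-7 6-16 60-16 38-17 22-43 42-12 21-4 12 0 30 7 23 30-8 9 0 5 2 55-30 21-16 56-54 61-42 29-22 41-45 22-37-71-32-21-12z"/><path d="M408 463l-64 6-75 0-144 15 3 35 4 7 51 0 17 32 8 24 1 10 142 0 12-4 14-10 14-14 13-24 6-21 0-45z"/><path d="M429 462l-20 2 1 55-6 21-7 15-20 23-24 14 239-1-1-103-90-18z"/><path d="M216 348l-9 0-31 9 14 30 9 14 25 25 6 21 12 17 10 5 90 0 67-7-5-43-3-4-15-6-26-21-15-8-16-4-24 0-32 8-25 0-11-5-8-8-7-18z"/><path d="M123 486l-9 0-28 7-26 12-13 9-31 44 0 33 191 1 1-10-6-19-16-35-3-2-51 0-4-7-2-30z"/><path d="M176 356l-80 28-12 0-33-10-3 21 14 8 22 6 14 12 20 13 7 50 70-6 56-8 16 0-15-1-14-8-8-14-6-21-25-25-9-14z"/><path d="M17 54l-1 386 7 0 9-4 5-8 15-57 8-59 0-58-14-89-18-78z"/><path d="M47 392l-11 39-9 8-11 2 1 117 25-39 11-9 33-17 38-8-6-51-20-13-14-12-30-9z"/><path d="M591 16l-60 0-9 49-16 36 1 3 38 18 45 26 2-1z"/>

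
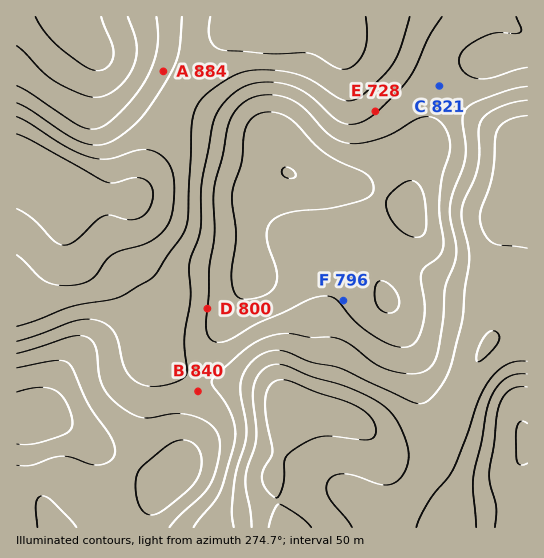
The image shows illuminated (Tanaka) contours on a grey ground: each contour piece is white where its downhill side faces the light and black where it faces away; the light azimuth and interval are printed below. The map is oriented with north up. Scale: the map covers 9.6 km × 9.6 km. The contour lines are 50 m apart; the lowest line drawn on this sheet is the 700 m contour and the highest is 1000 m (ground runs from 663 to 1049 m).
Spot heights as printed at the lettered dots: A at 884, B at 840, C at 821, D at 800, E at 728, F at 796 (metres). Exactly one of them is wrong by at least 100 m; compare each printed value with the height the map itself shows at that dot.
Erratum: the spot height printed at E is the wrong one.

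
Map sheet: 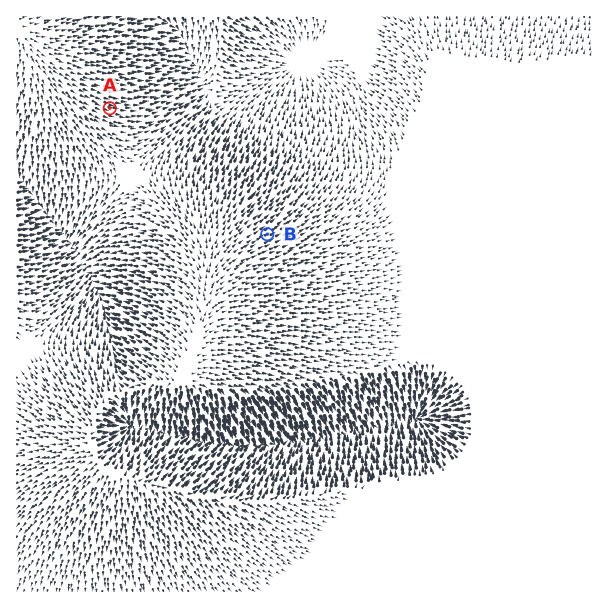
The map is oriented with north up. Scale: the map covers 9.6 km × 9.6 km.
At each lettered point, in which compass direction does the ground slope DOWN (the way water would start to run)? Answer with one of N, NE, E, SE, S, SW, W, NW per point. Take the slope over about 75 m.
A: E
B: NE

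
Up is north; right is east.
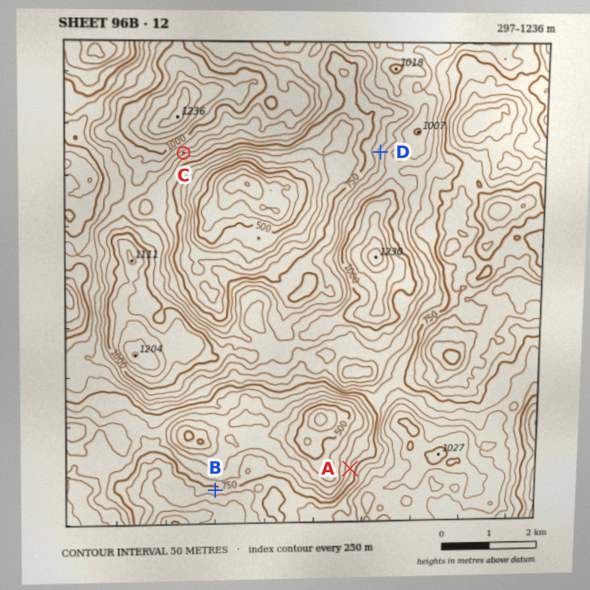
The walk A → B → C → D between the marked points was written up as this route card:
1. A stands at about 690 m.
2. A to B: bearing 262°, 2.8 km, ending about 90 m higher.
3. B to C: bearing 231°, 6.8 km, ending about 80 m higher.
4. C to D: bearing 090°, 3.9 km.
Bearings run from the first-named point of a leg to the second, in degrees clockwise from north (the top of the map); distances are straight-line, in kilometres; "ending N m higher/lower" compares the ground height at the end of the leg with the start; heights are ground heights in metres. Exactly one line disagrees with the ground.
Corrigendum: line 3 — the bearing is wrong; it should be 354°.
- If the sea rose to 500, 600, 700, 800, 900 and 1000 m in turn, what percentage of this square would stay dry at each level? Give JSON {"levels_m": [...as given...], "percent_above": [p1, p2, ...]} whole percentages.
{"levels_m": [500, 600, 700, 800, 900, 1000], "percent_above": [97, 89, 71, 49, 27, 10]}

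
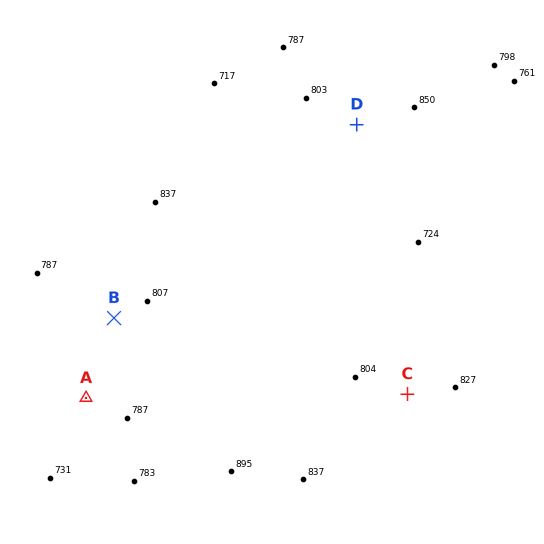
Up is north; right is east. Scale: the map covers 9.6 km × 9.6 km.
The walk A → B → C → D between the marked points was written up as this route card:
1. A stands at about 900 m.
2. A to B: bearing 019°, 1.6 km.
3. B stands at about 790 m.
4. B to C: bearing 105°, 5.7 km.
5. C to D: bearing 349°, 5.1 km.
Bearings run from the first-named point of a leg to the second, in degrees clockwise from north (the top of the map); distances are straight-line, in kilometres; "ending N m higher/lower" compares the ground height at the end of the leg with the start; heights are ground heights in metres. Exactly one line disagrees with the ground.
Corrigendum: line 1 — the height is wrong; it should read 760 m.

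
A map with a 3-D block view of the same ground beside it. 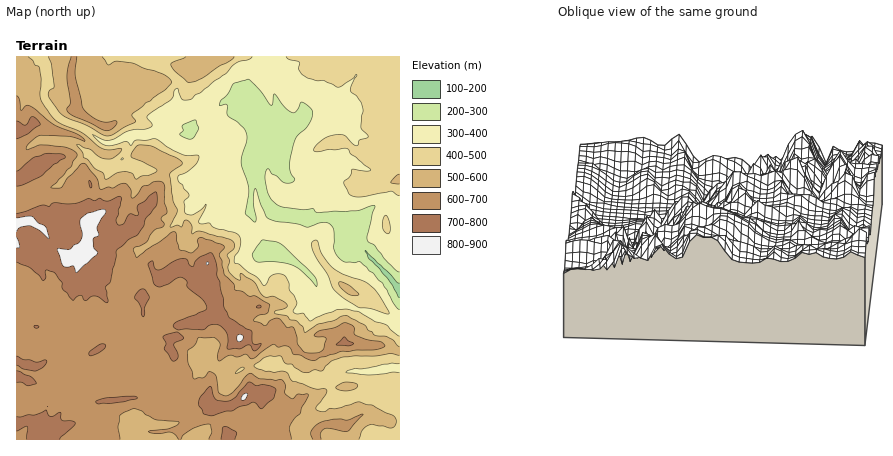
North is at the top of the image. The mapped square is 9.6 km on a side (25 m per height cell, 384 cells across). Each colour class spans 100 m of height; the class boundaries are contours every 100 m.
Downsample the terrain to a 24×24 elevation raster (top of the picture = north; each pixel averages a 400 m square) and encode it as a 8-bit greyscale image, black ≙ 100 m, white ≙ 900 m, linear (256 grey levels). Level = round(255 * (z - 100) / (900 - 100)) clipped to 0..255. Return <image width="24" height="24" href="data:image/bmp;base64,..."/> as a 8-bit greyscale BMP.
<image width="24" height="24" href="data:image/bmp;base64,Qk12BgAAAAAAADYEAAAoAAAAGAAAABgAAAABAAgAAAAAAEACAAATCwAAEwsAAAABAAAAAAAAAAAAAAEBAQACAgIAAwMDAAQEBAAFBQUABgYGAAcHBwAICAgACQkJAAoKCgALCwsADAwMAA0NDQAODg4ADw8PABAQEAAREREAEhISABMTEwAUFBQAFRUVABYWFgAXFxcAGBgYABkZGQAaGhoAGxsbABwcHAAdHR0AHh4eAB8fHwAgICAAISEhACIiIgAjIyMAJCQkACUlJQAmJiYAJycnACgoKAApKSkAKioqACsrKwAsLCwALS0tAC4uLgAvLy8AMDAwADExMQAyMjIAMzMzADQ0NAA1NTUANjY2ADc3NwA4ODgAOTk5ADo6OgA7OzsAPDw8AD09PQA+Pj4APz8/AEBAQABBQUEAQkJCAENDQwBEREQARUVFAEZGRgBHR0cASEhIAElJSQBKSkoAS0tLAExMTABNTU0ATk5OAE9PTwBQUFAAUVFRAFJSUgBTU1MAVFRUAFVVVQBWVlYAV1dXAFhYWABZWVkAWlpaAFtbWwBcXFwAXV1dAF5eXgBfX18AYGBgAGFhYQBiYmIAY2NjAGRkZABlZWUAZmZmAGdnZwBoaGgAaWlpAGpqagBra2sAbGxsAG1tbQBubm4Ab29vAHBwcABxcXEAcnJyAHNzcwB0dHQAdXV1AHZ2dgB3d3cAeHh4AHl5eQB6enoAe3t7AHx8fAB9fX0Afn5+AH9/fwCAgIAAgYGBAIKCggCDg4MAhISEAIWFhQCGhoYAh4eHAIiIiACJiYkAioqKAIuLiwCMjIwAjY2NAI6OjgCPj48AkJCQAJGRkQCSkpIAk5OTAJSUlACVlZUAlpaWAJeXlwCYmJgAmZmZAJqamgCbm5sAnJycAJ2dnQCenp4An5+fAKCgoAChoaEAoqKiAKOjowCkpKQApaWlAKampgCnp6cAqKioAKmpqQCqqqoAq6urAKysrACtra0Arq6uAK+vrwCwsLAAsbGxALKysgCzs7MAtLS0ALW1tQC2trYAt7e3ALi4uAC5ubkAurq6ALu7uwC8vLwAvb29AL6+vgC/v78AwMDAAMHBwQDCwsIAw8PDAMTExADFxcUAxsbGAMfHxwDIyMgAycnJAMrKygDLy8sAzMzMAM3NzQDOzs4Az8/PANDQ0ADR0dEA0tLSANPT0wDU1NQA1dXVANbW1gDX19cA2NjYANnZ2QDa2toA29vbANzc3ADd3d0A3t7eAN/f3wDg4OAA4eHhAOLi4gDj4+MA5OTkAOXl5QDm5uYA5+fnAOjo6ADp6ekA6urqAOvr6wDs7OwA7e3tAO7u7gDv7+8A8PDwAPHx8QDy8vIA8/PzAPT09AD19fUA9vb2APf39wD4+PgA+fn5APr6+gD7+/sA/Pz8AP39/QD+/v4A////AMDI0raksJ6Sm56hnazAsrOpnJ+ZmYV8fL/BwbSosKGWoaaltbqto7CtpI2Rl5iMfra3uK6zurm1r6iqv8TAzs2ypZB7eHtzar64q6mmrKekpaetqaWPu7imhHdye3hyccG8qKusp6WjprGtmZWHjH58gIl5Z2NgXbSwr6q2uLKtq76rlZuxr5qOnpyjnZWRhK2vra6praupt8C6qajNybSynpKluaCKcbOyqquoqqqvuLfBxsvArp2Zemd5jXdhWqirq7e1uLK6ubO3vMy4s6WEX0pNXGlnR6q2tc3Kw7a4urq7x8emk3BvVUJRenNYKrPCyNvYzLisvszK0MF/ZE5WRUNfWU0zMNXQ2ePi1bqmt7Gxu7R0RD8/QlZTPDQwTtrZ2NTk18u0mqSRmpJ4T0FEUlxMMDFIVeLcy9Dq1cLIr4+AaV1TSEVDPzs8LTlNWLnFxsrT1L66wJhlW1RJQDw7QUJGRkVFTrKqqrG6q6+gt5BiV1pTQj1KS1JVXGZmZM7BraeyhIiAiIRfU1BPPjxAQUhUXGRodrPEwKeDeG18jo5xVkhJPTs+RVJQWGBna62hnZOIbmhtc1lGSkpJPzs8QldiYWFpdMW2oIZ/mYVnV0VAQUdEPj0+PkVVVVxweKqcfp6ckJd/Yk9IQ0E/PT4/QEBHTF12eJGBh6CPhZKRg2tjWEY/PkBCQkZPVmN2dol/hKCJg4mOin56fGFHQURHUV1iZGdxcod8hp2IgIB+dniFiohsVEpRXmpta2pxbw=="/>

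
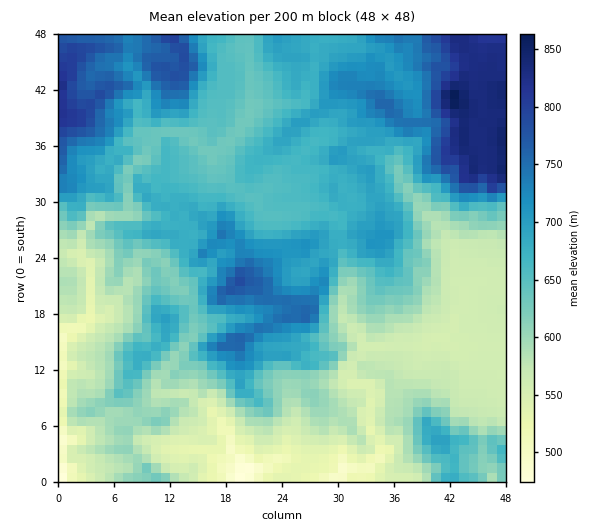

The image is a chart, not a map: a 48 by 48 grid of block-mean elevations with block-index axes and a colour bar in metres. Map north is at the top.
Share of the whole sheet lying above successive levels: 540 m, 94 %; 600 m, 69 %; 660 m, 45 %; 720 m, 19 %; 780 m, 7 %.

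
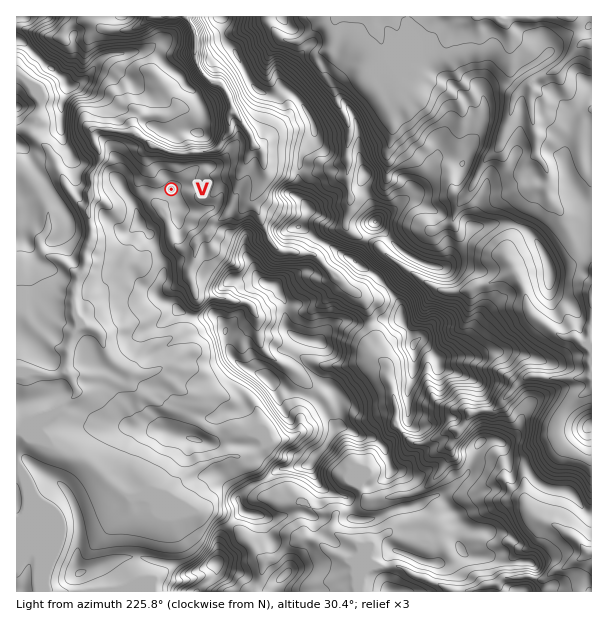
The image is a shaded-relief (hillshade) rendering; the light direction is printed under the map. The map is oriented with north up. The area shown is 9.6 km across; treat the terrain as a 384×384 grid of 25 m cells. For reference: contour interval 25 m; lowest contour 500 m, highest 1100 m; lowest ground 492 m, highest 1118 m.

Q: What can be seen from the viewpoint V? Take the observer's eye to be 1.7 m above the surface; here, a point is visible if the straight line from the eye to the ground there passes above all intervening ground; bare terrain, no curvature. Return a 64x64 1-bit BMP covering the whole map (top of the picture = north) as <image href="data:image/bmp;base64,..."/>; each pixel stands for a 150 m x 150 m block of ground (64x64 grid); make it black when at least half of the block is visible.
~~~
<image width="64" height="64" href="data:image/bmp;base64,Qk0+AgAAAAAAAD4AAAAoAAAAQAAAAEAAAAABAAEAAAAAAAACAAATCwAAEwsAAAIAAAAAAAAA////AAAAAAAAAAAAAAAAAAAAAAAAAAAAAAAAAAAAAAAAAAYAAAAAAAAAAwAAAAAAAAAAAAAAAAAAAAAAAAAAAAAAAAAAAAAAAAAAAAAAAAAAAAAAAAAAAAAAAAAAAAAAAAAAAAAAAAAAAAAAAAAAAAAAAAAAAAAAAAAAAAAAAAAAAAAAAAAAAAAAAAAAAAAAAAAAAAAAAAAAAAAAAAAAAAAAAAAAAAAAAAAAAAAAAAAAAAAAAAAAAAAAAAAAAAAAAAAAAAAAAAAAAAAwAAAAAAAAACAAAAAAAAAAAAAAAAAAAAAAAAAAAAAAAAAAAAAAAAABAAAAAAAAAAsAAAAAAAAAPgAAIAAAAABkAABgAAAAAWQAAMAAAAABBzgAAAAAAAHD4AwAAAAAAMHgHAAAAAAAwcAYAAAAAACBwAAAAAAAAYHEAAAAAAADgc4AAAAAAAPADwAAAAAAB+QPAAAAAAAGYA8AAAAAAA/ADgAAAAAADgAGAAAAAAAcAAMAAAAAAAgAAwAAAAACCAADAAAAAIYYAAOAAAAABgB4A4AAAAAGAyADgAAAAAf4AAeAAAAAB/2AHwAAAAAH//g/AAAAAAf/8HYAAAAAAf/gQAAAAAAA+8DAAAAAAAB/gIAAAAAAAD8BgAAAAAAAAYMAAAAAAAAAAgAAAAAAAAACAAAAAAAAAAcAAAAAAA=="/>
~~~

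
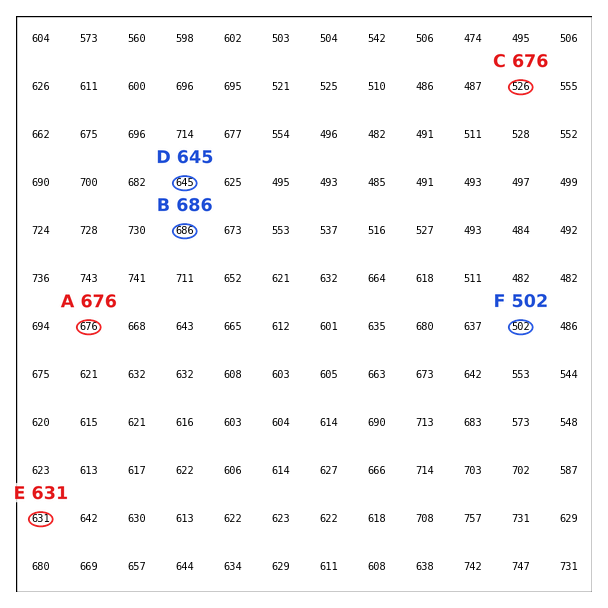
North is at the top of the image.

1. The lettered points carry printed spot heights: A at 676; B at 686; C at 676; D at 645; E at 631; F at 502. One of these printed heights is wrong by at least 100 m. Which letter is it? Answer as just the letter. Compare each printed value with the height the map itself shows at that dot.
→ C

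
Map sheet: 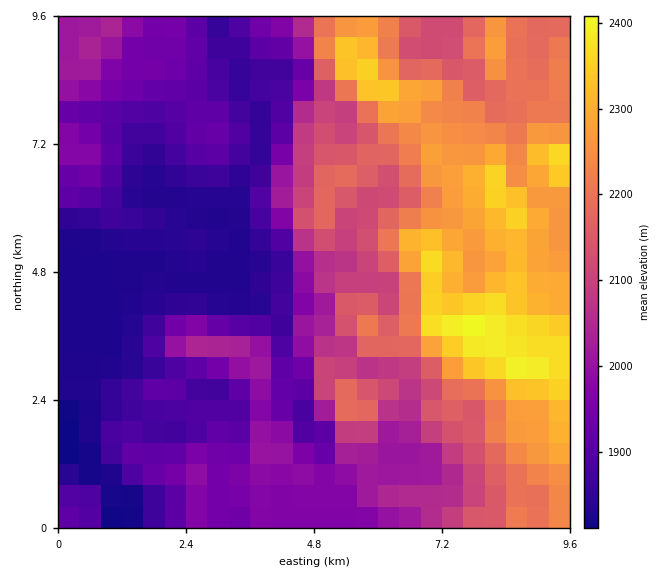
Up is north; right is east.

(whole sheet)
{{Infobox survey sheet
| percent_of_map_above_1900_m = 72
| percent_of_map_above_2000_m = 53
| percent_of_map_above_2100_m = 41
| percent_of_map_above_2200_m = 25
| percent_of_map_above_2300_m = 10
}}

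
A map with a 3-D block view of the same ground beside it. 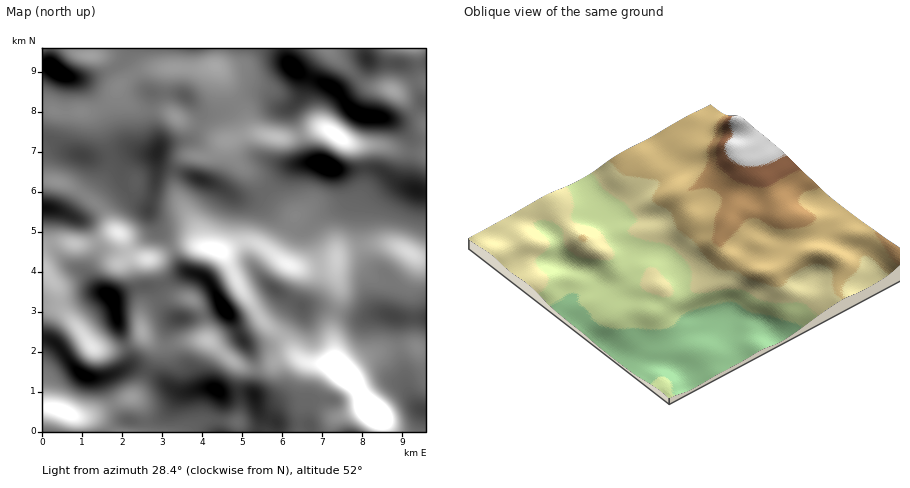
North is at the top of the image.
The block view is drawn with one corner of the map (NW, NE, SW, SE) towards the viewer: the NW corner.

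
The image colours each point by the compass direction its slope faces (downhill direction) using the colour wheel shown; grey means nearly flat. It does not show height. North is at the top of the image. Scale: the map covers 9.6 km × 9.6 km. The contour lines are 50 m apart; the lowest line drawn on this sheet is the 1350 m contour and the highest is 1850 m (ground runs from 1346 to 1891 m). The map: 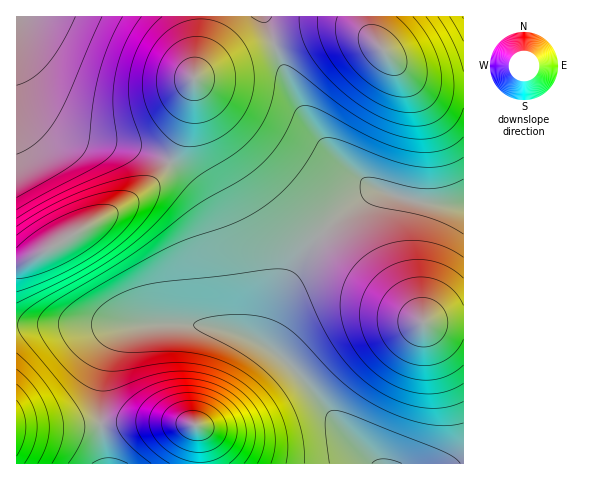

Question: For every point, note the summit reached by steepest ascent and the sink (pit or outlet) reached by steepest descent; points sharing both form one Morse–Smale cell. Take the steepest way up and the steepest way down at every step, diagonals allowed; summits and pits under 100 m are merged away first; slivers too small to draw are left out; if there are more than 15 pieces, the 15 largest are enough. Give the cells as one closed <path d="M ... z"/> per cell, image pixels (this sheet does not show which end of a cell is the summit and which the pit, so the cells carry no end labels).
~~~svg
<path d="M378 190l-8 3-26 19-38 39-18 29-11 22-10 30-1 11 32 31 49 61 28 29 88 0 1-257-41-4-26-6z"/><path d="M264 16l-62 1-3 35-10 61-7 25-12 24 15 12 14 15 17 31 14 49 2 52 3 9 31 16 0-9 7-23 15-34 13-21 17-22 18-18 24-19 18-11-31-20-16-16-20-26-22-43z"/><path d="M190 324l-43 0-15 2-9 5-10 11-8 21-5 35 1 35 5 31 268-1-27-28-49-61-21-21-32-17-23-7z"/><path d="M171 163l-24 26-24 17-85 49-22 9 1 61 173-1 49 9-4-3-3-9 0-31-4-27-15-49-7-14-13-18z"/><path d="M368 16l-103 0-1 2 25 66 15 32 20 29 23 24 24 17 26 11 42 8 24 1 1-116-32-4-26-13-32-33-4-11z"/><path d="M201 16l-184 0-1 50 6 21 14 24 20 18 29 11 55 9 29 14 13-25 7-25 10-61z"/><path d="M17 66l-1 197 4 0 41-21 76-45 24-22 8-13-29-13-55-9-29-11-7-5-19-21-8-16z"/><path d="M104 324l-88 2 1 138 89-1-6-45 1-35 4-20 10-24 11-10 11-3z"/><path d="M463 16l-94 0-1 9 10 20 28 28 26 13 31 4z"/>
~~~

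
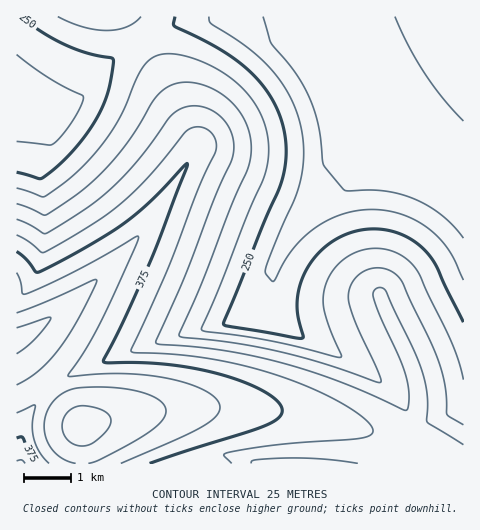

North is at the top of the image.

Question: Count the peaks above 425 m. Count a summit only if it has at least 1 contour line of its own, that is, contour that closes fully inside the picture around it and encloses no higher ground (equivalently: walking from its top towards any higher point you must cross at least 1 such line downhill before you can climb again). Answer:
1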